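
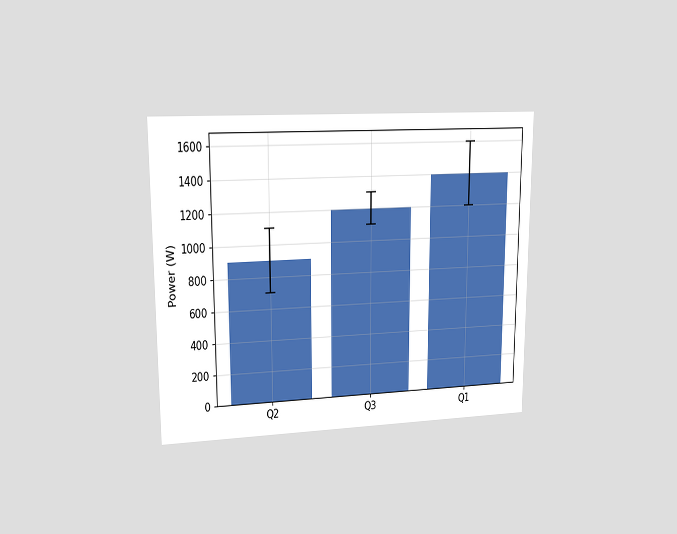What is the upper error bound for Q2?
The chart is viewed at a slight angle. The Q2 bar's upper whisker reaches 1100W.

1100W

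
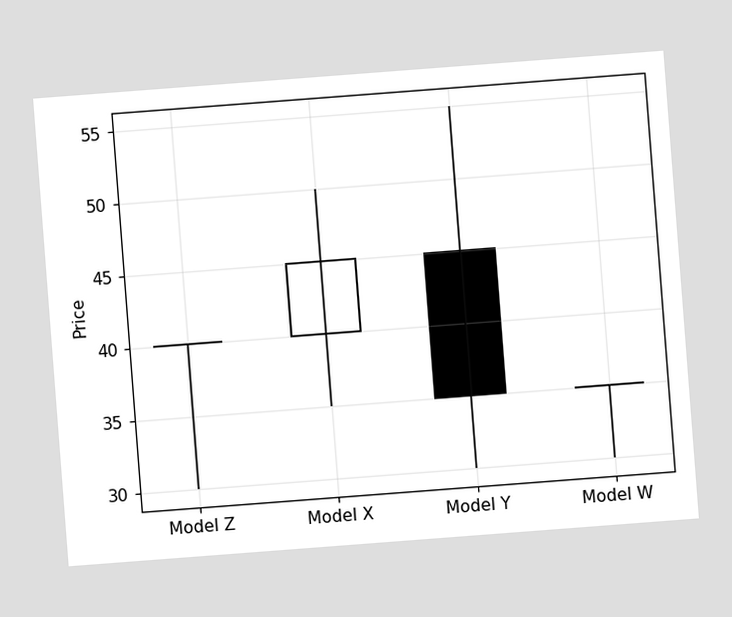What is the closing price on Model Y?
The chart is tilted about 4° counter-clockwise. The Model Y candle closes at 35.

35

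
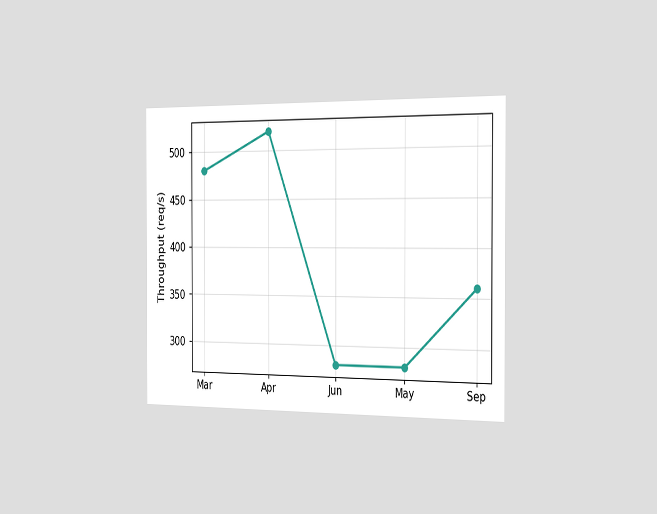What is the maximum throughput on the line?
520req/s

The chart is viewed slightly from the right. The highest point is at Apr, and reading across to the y-axis gives 520req/s.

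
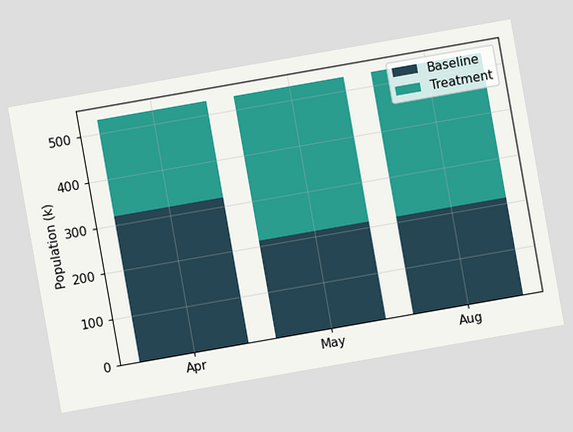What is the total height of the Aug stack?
The chart is tilted about 10° counter-clockwise. The Aug stack's top reaches 530k on the y-axis.

530k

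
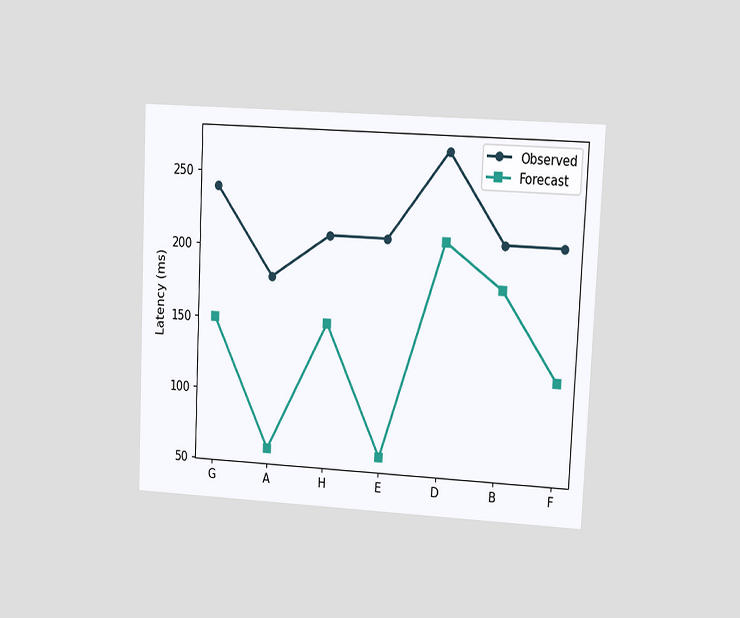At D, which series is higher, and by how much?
The chart is tilted about 3° clockwise and viewed at a slight angle. At D, Observed sits above the other line by 60ms.

Observed, by 60ms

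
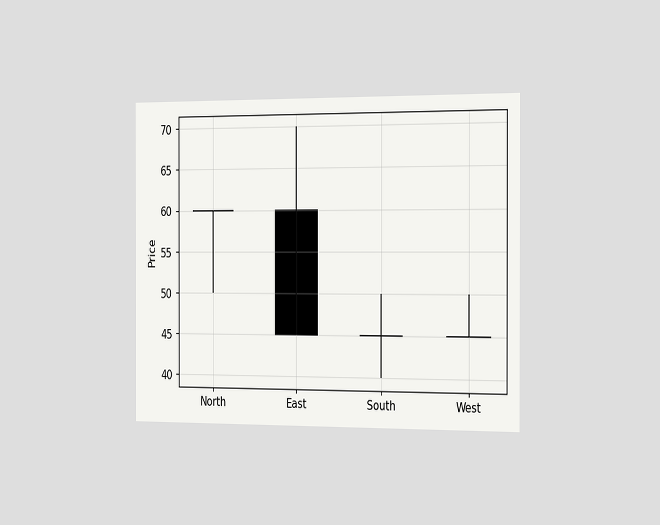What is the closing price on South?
45

The chart is viewed slightly from the right. The South candle closes at 45.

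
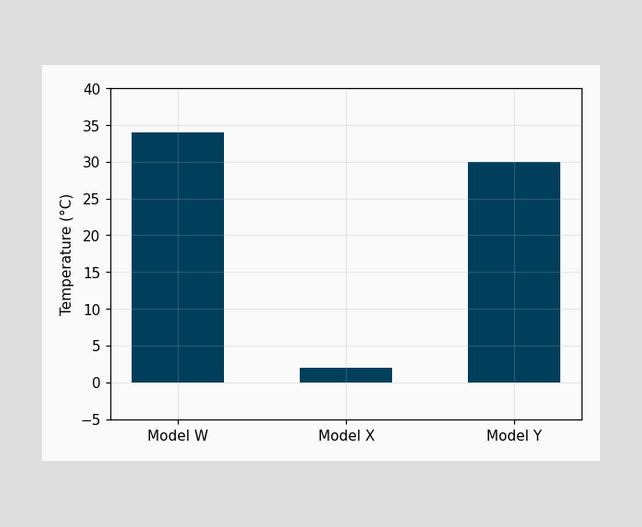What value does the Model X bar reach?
2°C

Reading along the chart's y-axis, the Model X bar reaches 2°C.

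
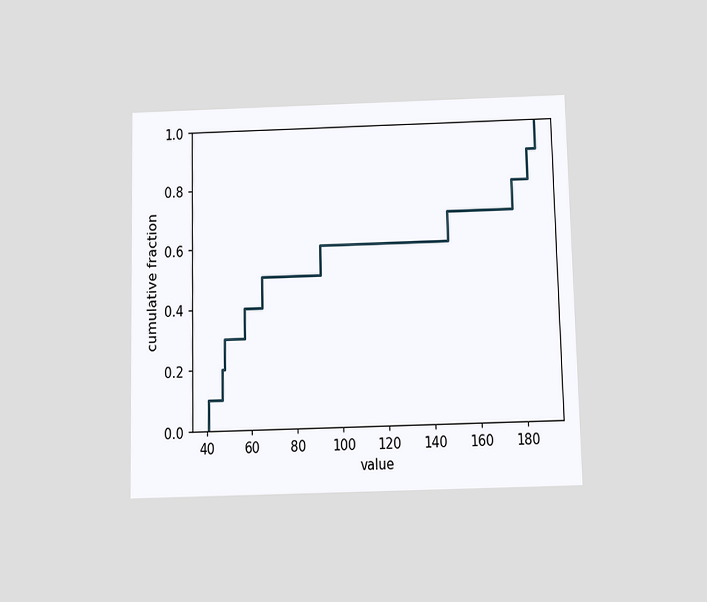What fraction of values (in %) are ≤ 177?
The chart is viewed slightly from below. At x=177 the ECDF step is at 80%.

80%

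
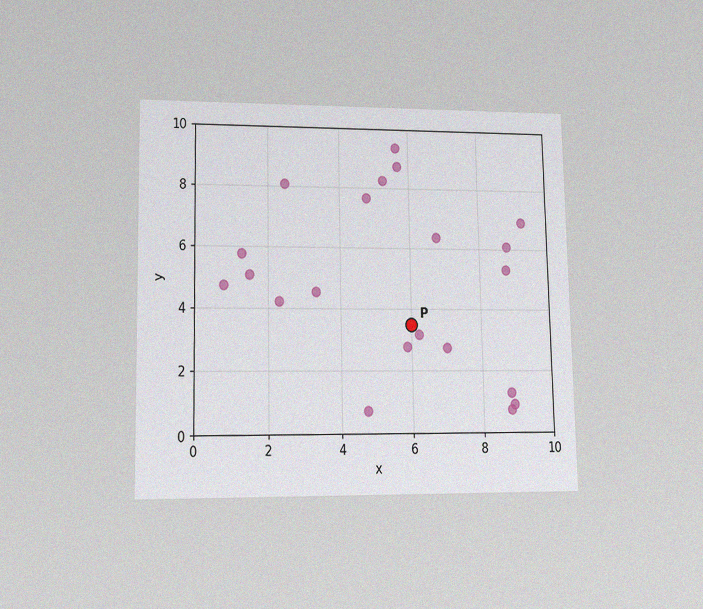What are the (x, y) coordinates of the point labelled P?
The chart is viewed at a slight angle, with some photo noise. Following the gridlines from P to each axis, P sits at (6, 3.5).

(6, 3.5)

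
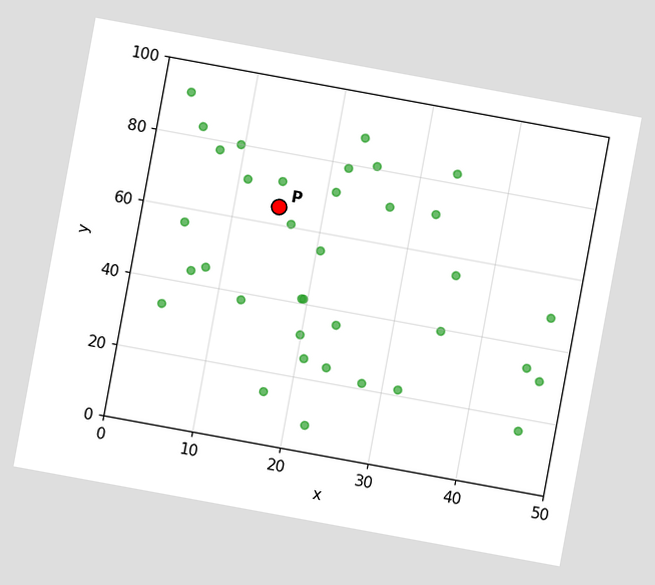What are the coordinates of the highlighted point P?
(15, 65)

The chart is tilted about 10° clockwise. Following the gridlines from P to each axis, P sits at (15, 65).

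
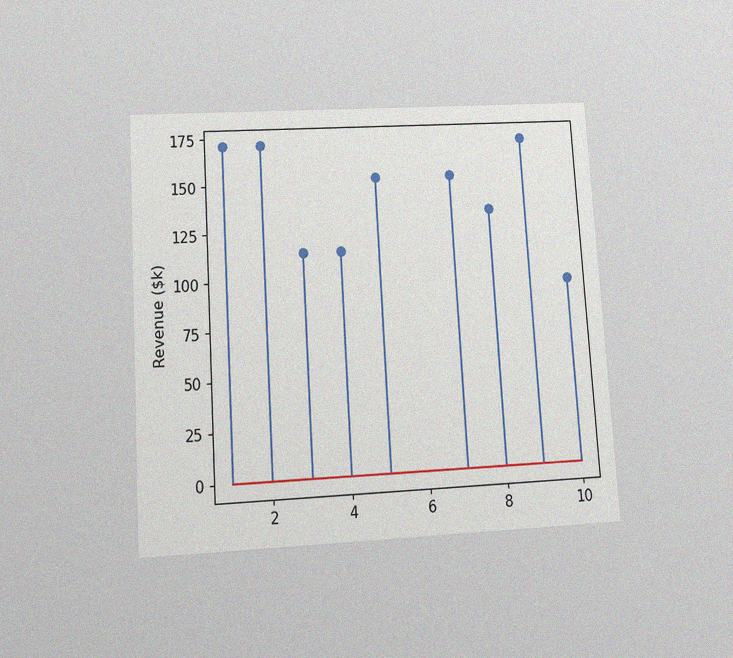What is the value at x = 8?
The chart is tilted about 3° counter-clockwise and viewed at a slight angle, with some photo noise. The stem at x=8 reaches $133k.

$133k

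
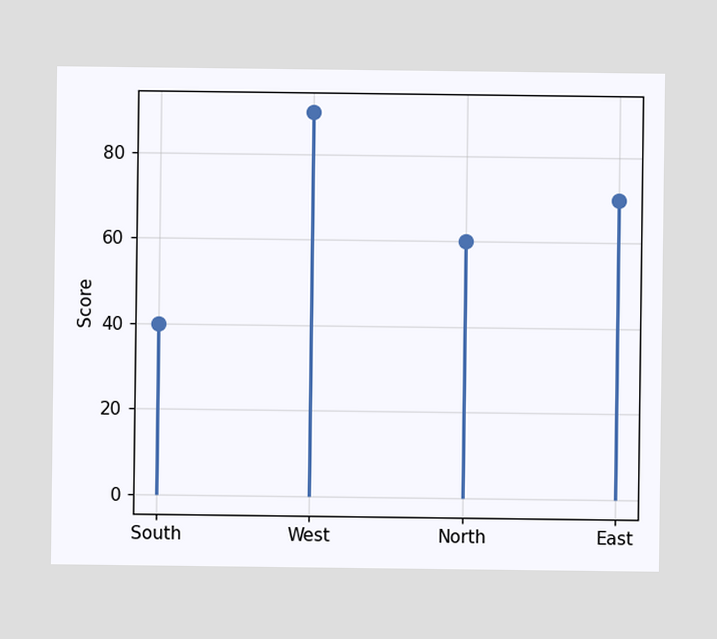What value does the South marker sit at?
The South marker sits at 40.

40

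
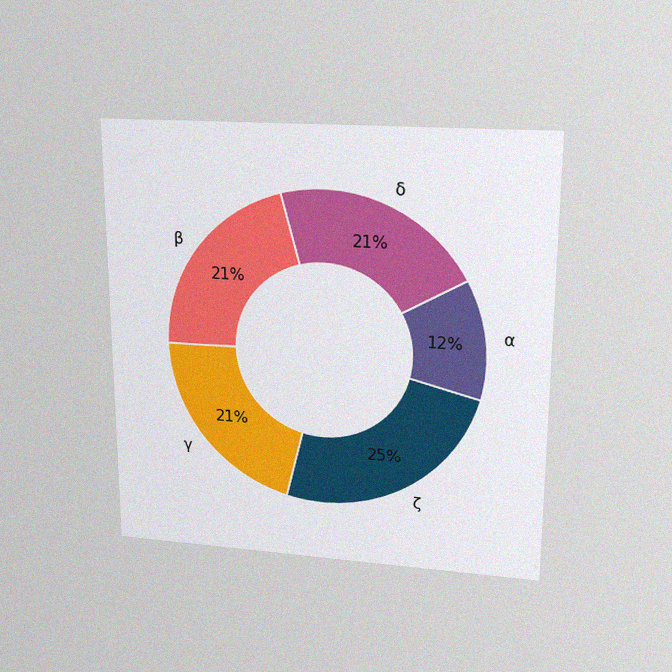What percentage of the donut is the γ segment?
21%

The chart is viewed slightly from above, with some photo noise. The γ segment takes up 21% of the ring.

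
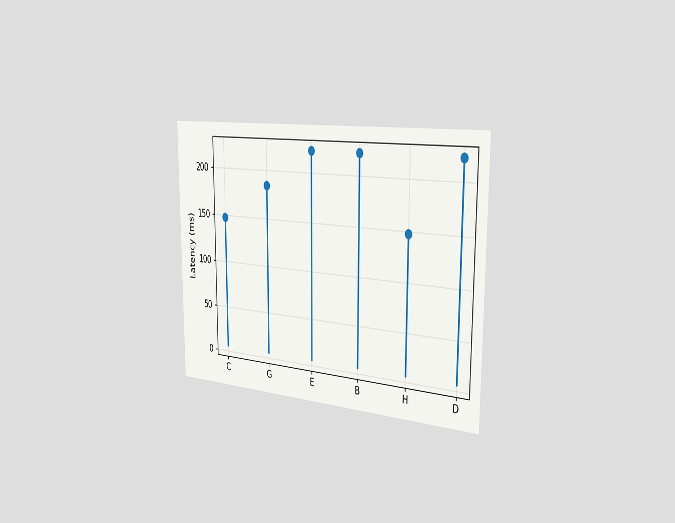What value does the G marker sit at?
The chart is viewed slightly from the right. The G marker sits at 185ms.

185ms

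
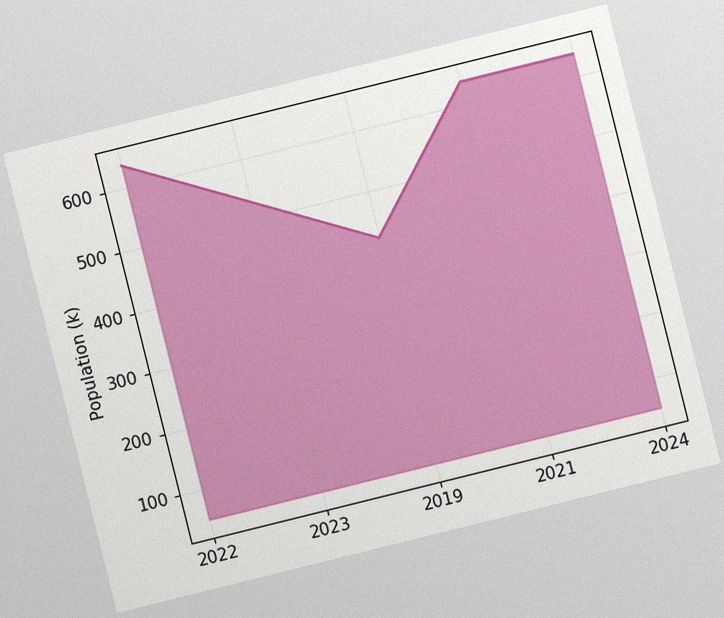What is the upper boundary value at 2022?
636k

The chart is tilted about 14° counter-clockwise, with some photo noise. At 2022 the upper boundary is at 636k.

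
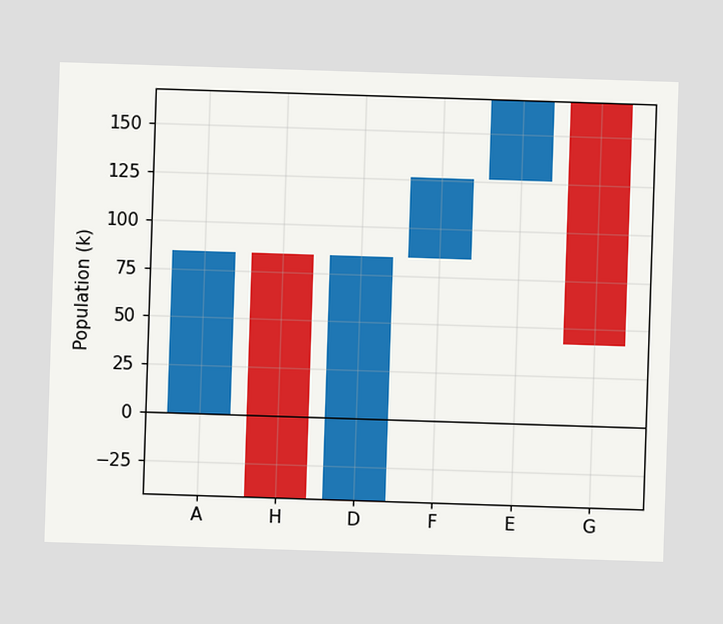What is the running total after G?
42k

After G the running total reaches 42k.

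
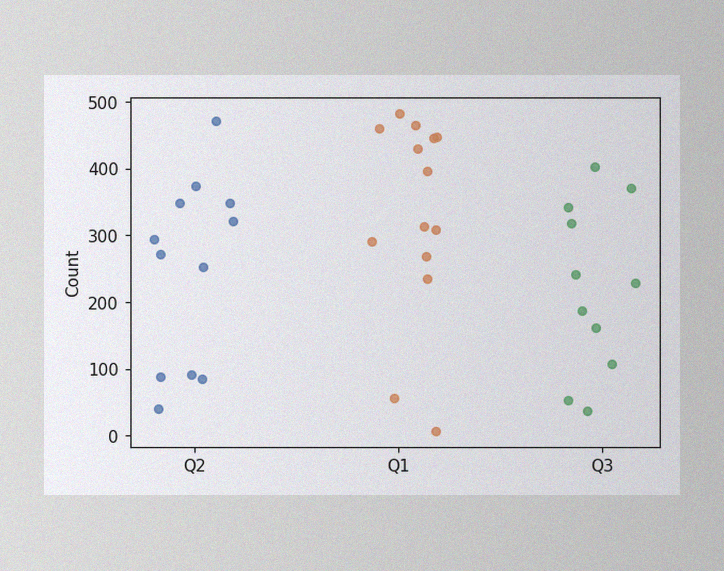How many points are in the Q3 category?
The image has some photo noise and uneven lighting. Counting the markers in the Q3 column gives 11.

11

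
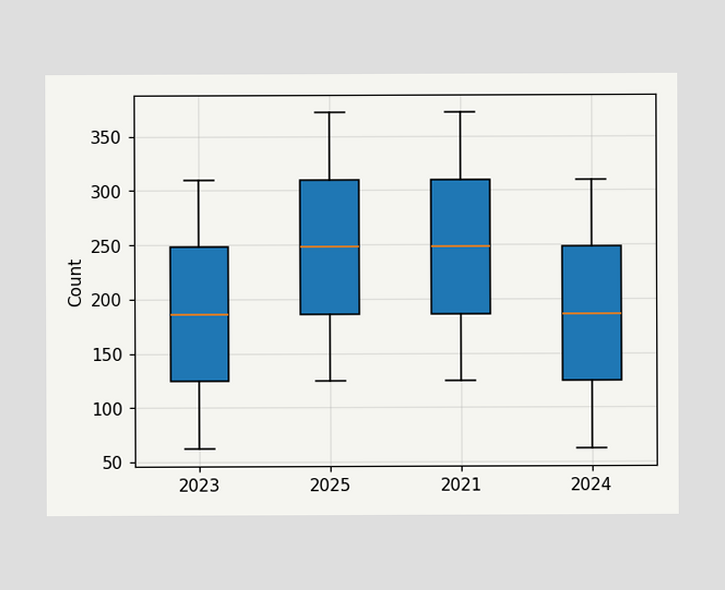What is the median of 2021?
The median line in the 2021 box sits at 248.

248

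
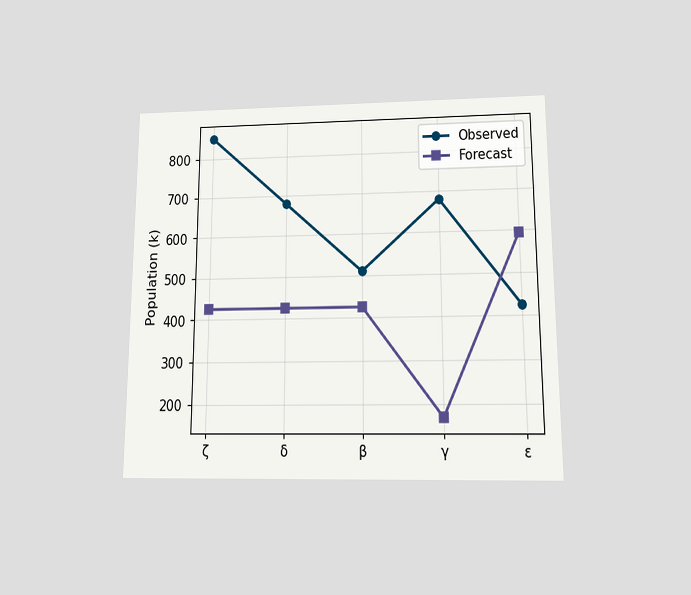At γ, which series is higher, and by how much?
The chart is viewed slightly from below. At γ, Observed sits above the other line by 510k.

Observed, by 510k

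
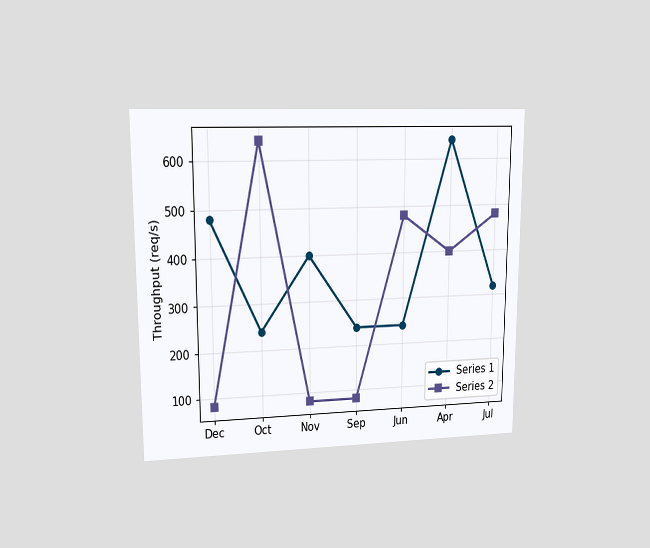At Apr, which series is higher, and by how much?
Series 1, by 240req/s

The chart is viewed at a slight angle. At Apr, Series 1 sits above the other line by 240req/s.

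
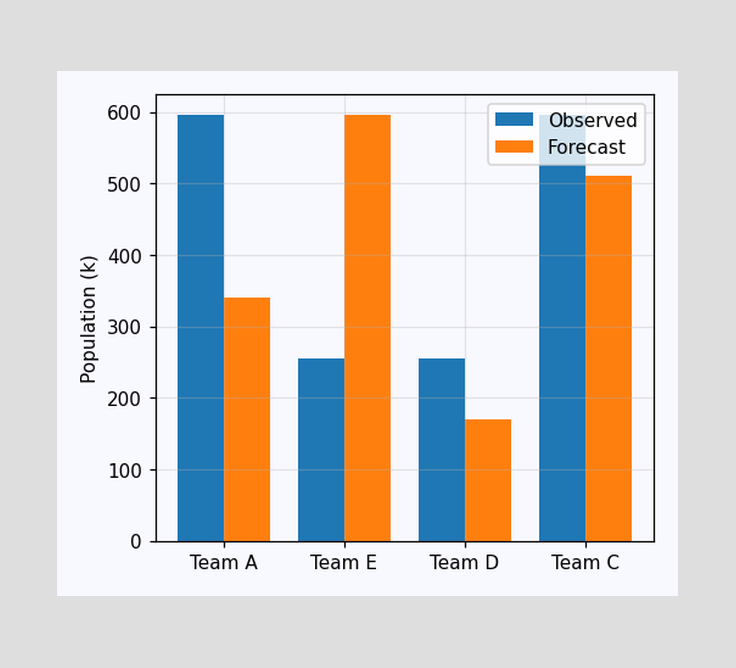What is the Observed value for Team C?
595k

The Observed bar at Team C reaches 595k on the y-axis.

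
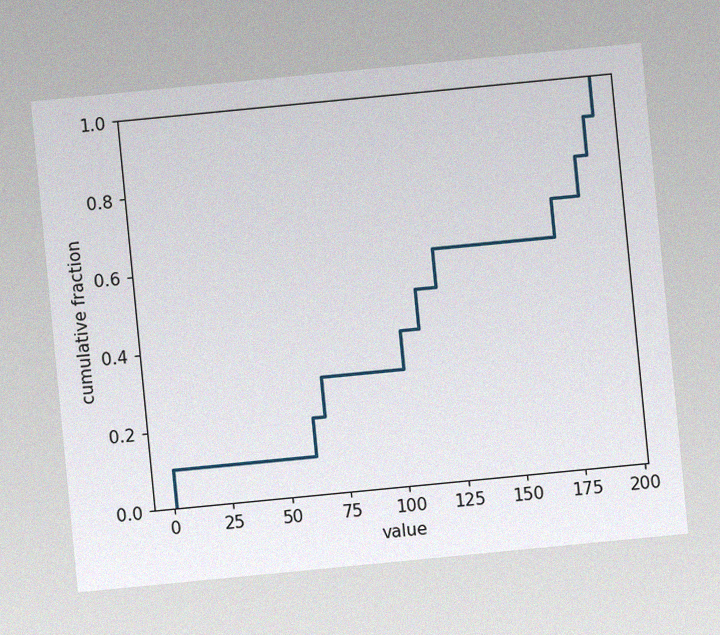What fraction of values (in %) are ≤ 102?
40%

The chart is tilted about 6° counter-clockwise, with some photo noise. At x=102 the ECDF step is at 40%.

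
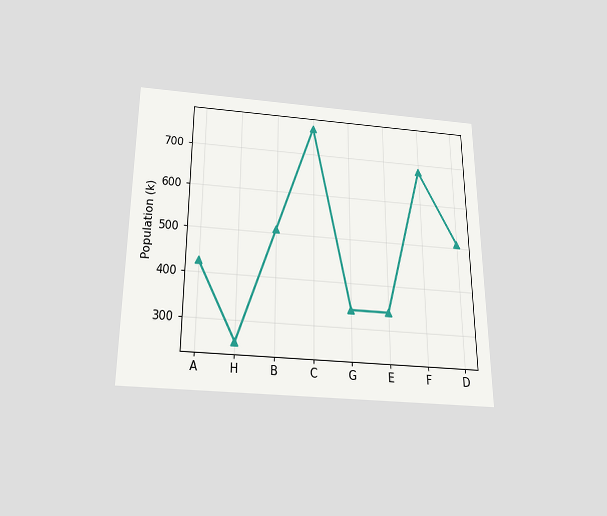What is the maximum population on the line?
765k

The chart is viewed slightly from below. The highest point is at C, and reading across to the y-axis gives 765k.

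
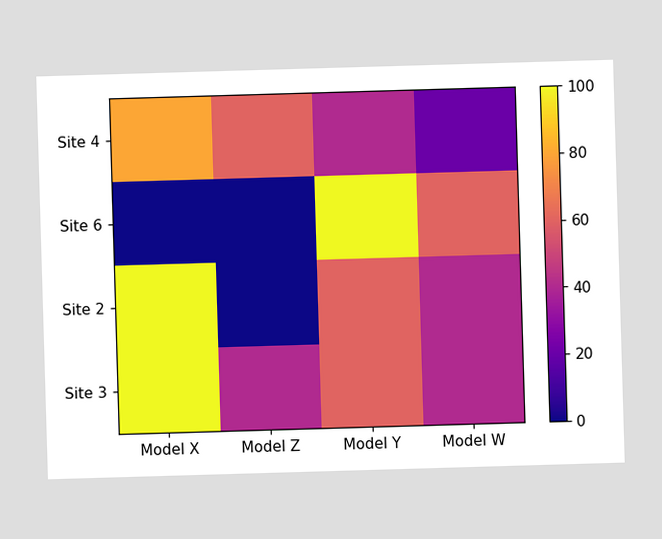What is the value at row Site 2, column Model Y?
60

Matching cell (Site 2, Model Y) against the colorbar gives 60.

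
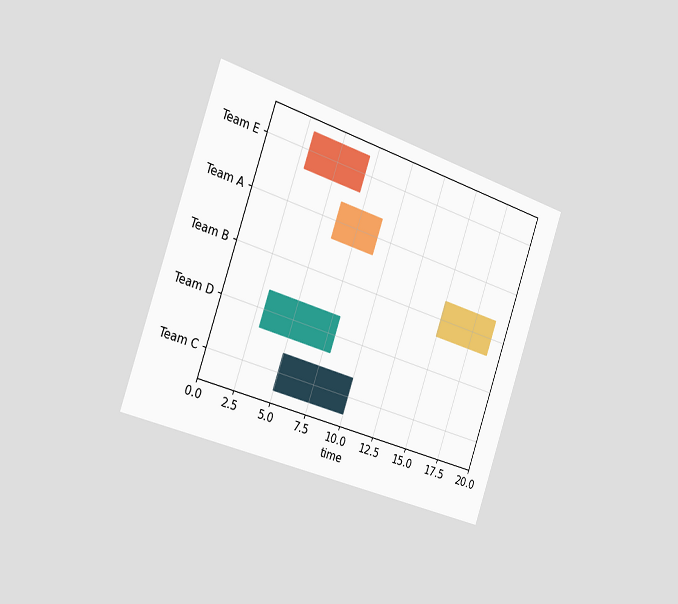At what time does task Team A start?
6

The chart is tilted about 19° clockwise and viewed slightly from the left. The Team A bar begins at t=6.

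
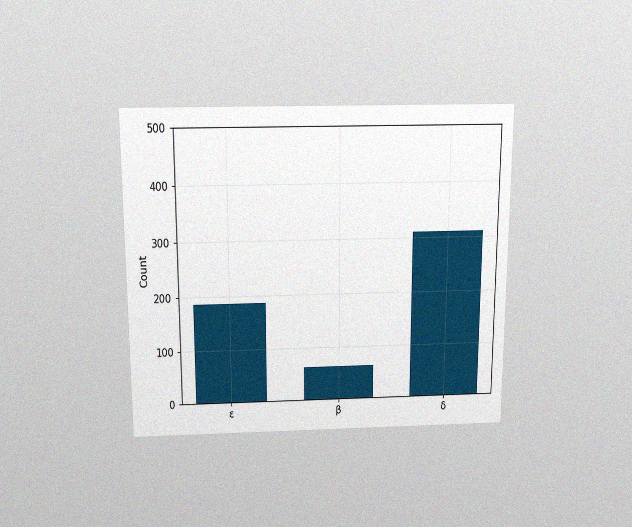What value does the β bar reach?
The chart is viewed slightly from above, with some photo noise. Reading along the chart's y-axis, the β bar reaches 62.

62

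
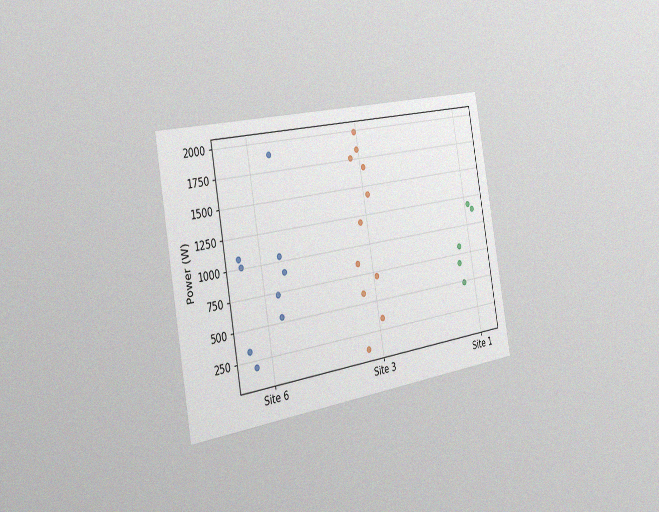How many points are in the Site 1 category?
5

The chart is tilted about 10° counter-clockwise and viewed slightly from the left, with some photo noise. Counting the markers in the Site 1 column gives 5.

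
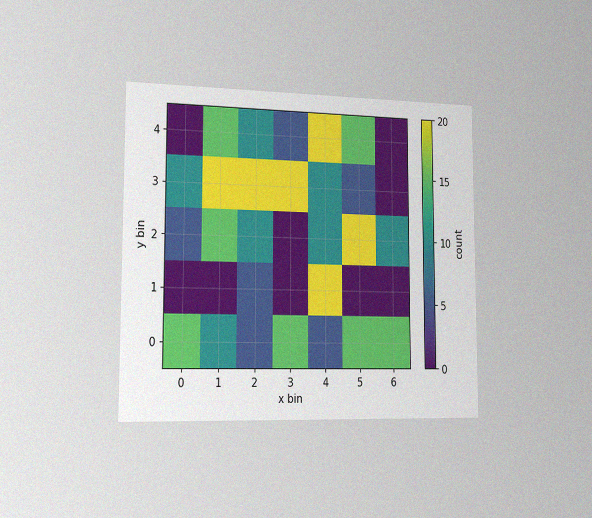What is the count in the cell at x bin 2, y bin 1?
The chart is viewed slightly from the left, with some photo noise. Matching the cell (2, 1) against the colorbar gives 5.

5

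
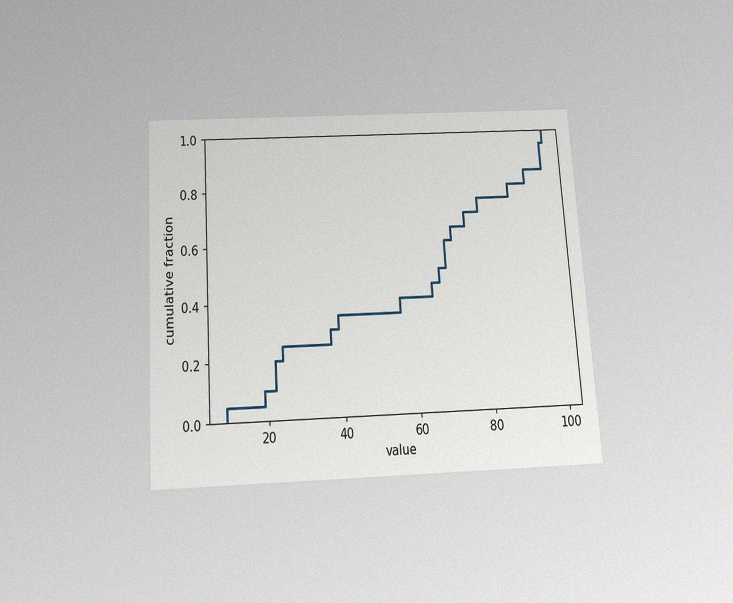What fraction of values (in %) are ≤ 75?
70%

The chart is tilted about 4° counter-clockwise and viewed slightly from below, with some photo noise. At x=75 the ECDF step is at 70%.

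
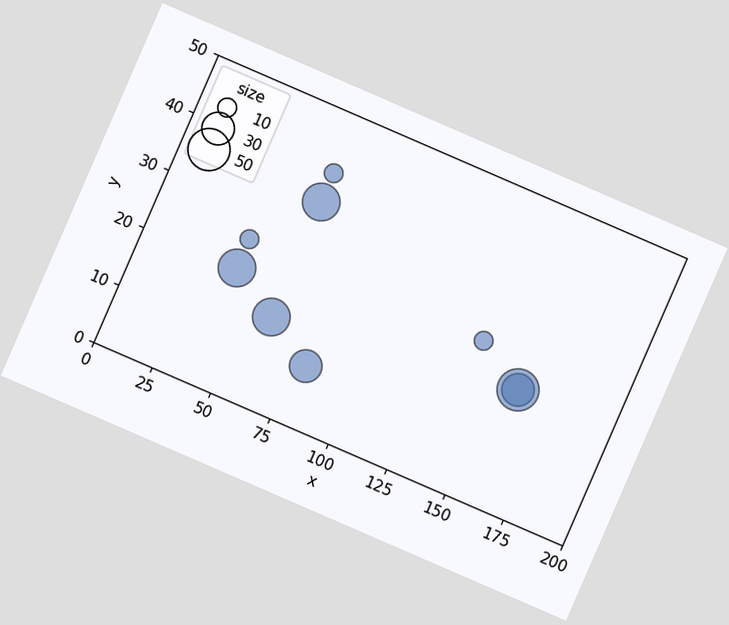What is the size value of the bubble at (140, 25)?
10

The chart is tilted about 23° clockwise. Matching the bubble at (140, 25) against the size legend gives 10.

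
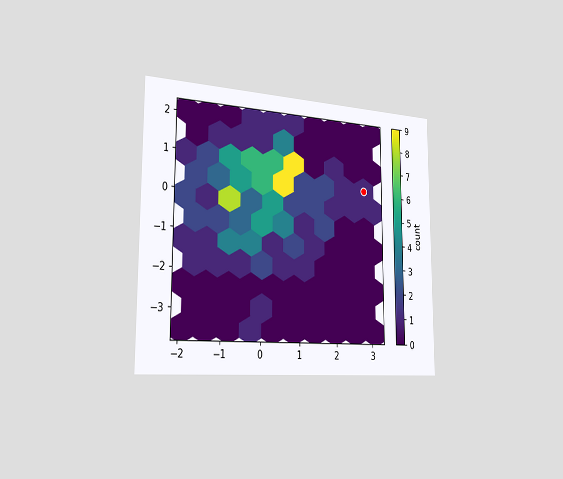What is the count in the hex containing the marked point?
1

The chart is viewed slightly from the left. The marked hex reads 1 on the colorbar.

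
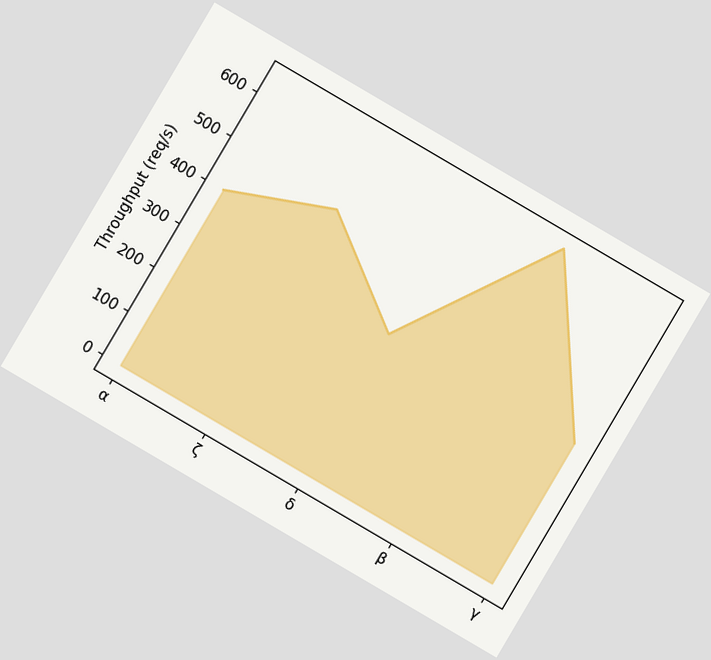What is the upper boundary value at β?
640req/s

The chart is tilted about 30° clockwise. At β the upper boundary is at 640req/s.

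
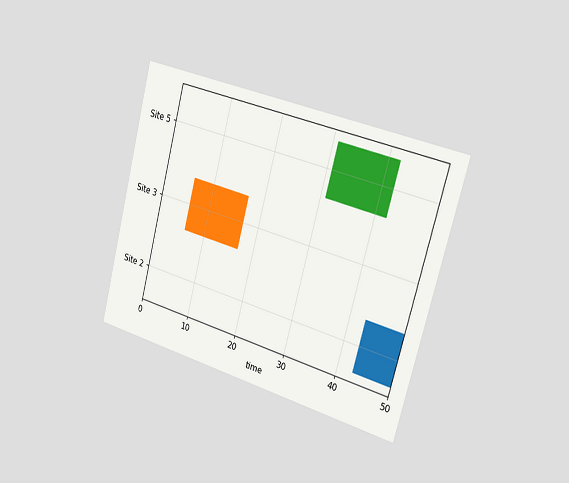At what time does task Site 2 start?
43

The chart is tilted about 15° clockwise and viewed slightly from the right. The Site 2 bar begins at t=43.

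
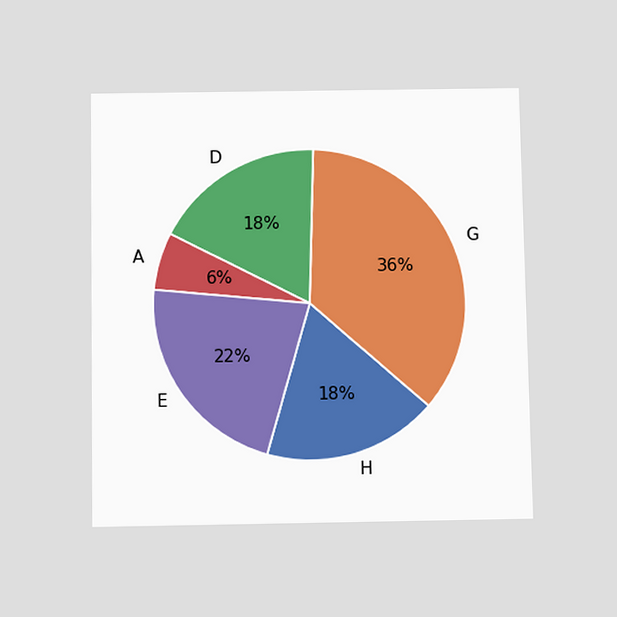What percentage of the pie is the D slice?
18%

The chart is viewed slightly from below. The D slice takes up 18% of the pie.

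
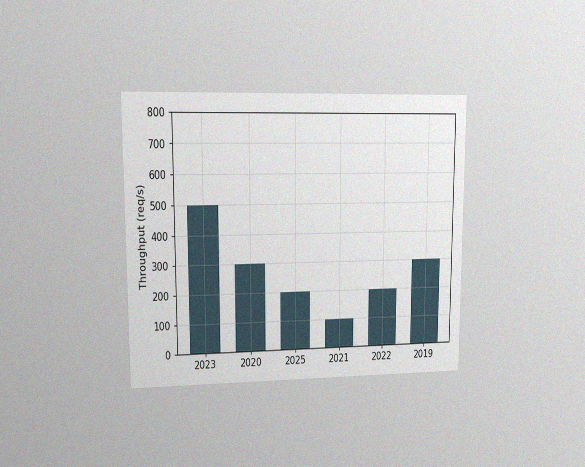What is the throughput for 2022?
The chart is viewed at a slight angle, with some photo noise. Reading along the chart's y-axis, the 2022 bar reaches 200req/s.

200req/s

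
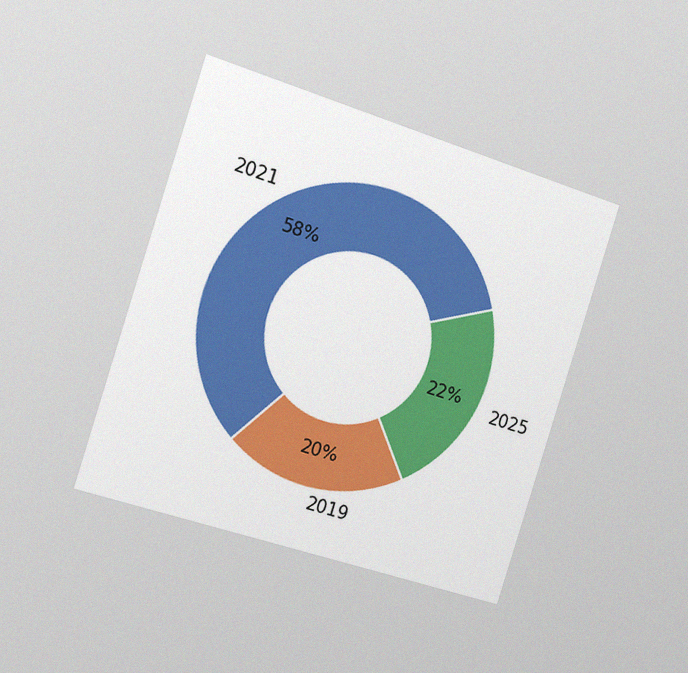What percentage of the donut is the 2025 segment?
The chart is tilted about 18° clockwise and viewed slightly from the left, with some photo noise. The 2025 segment takes up 22% of the ring.

22%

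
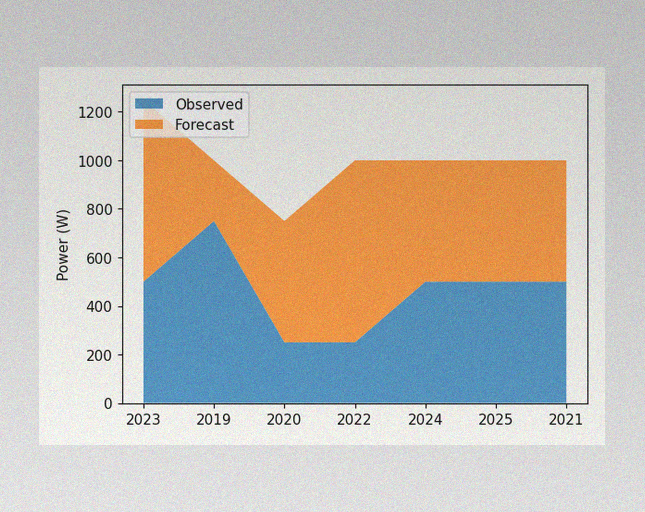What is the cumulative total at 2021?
1000W

The image has some photo noise and uneven lighting. The stacked total at 2021 reaches 1000W.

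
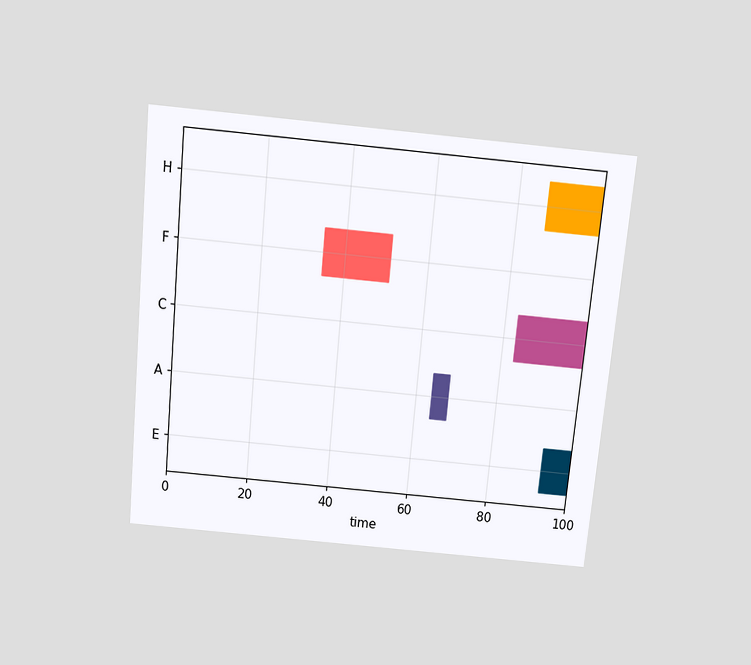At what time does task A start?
64

The chart is tilted about 5° clockwise and viewed slightly from above. The A bar begins at t=64.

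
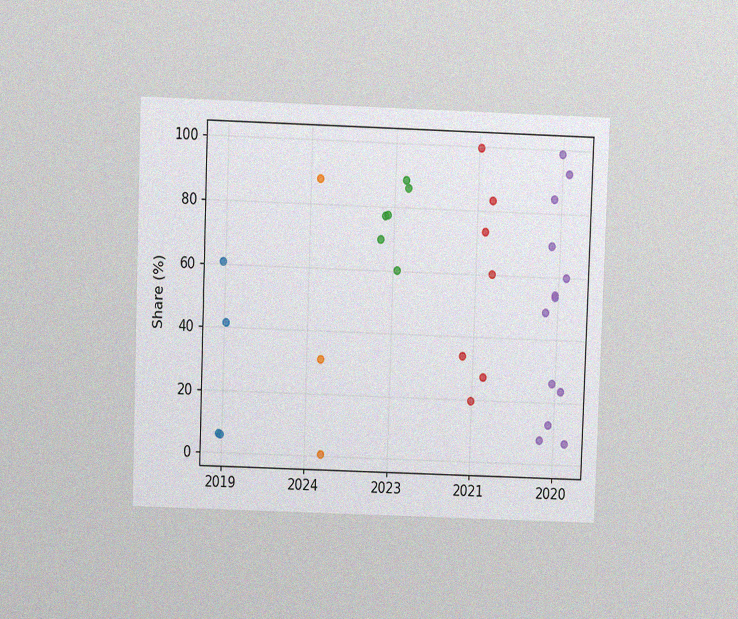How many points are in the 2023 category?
The chart is tilted about 2° clockwise and viewed at a slight angle, with some photo noise. Counting the markers in the 2023 column gives 6.

6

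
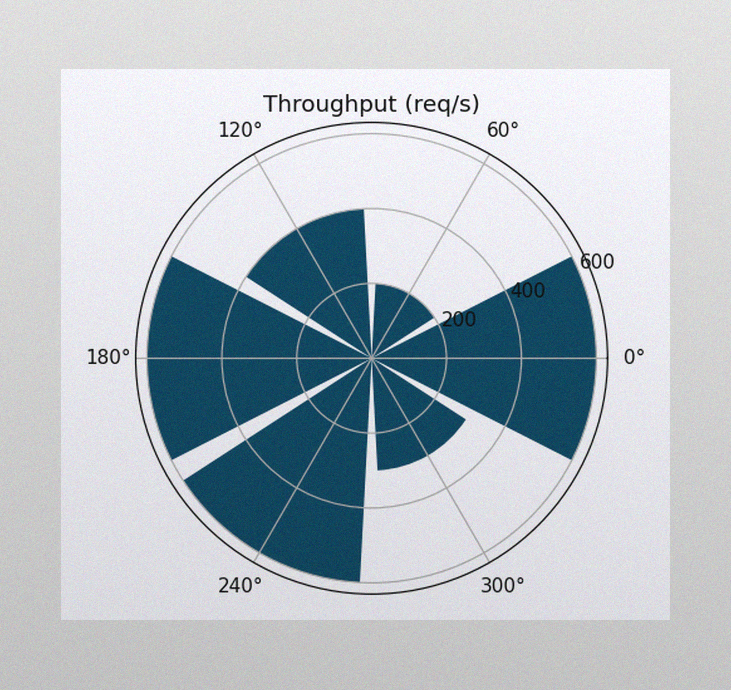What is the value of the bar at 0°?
600req/s

The image has some photo noise and uneven lighting. The bar at 0° reaches 600req/s on the radial axis.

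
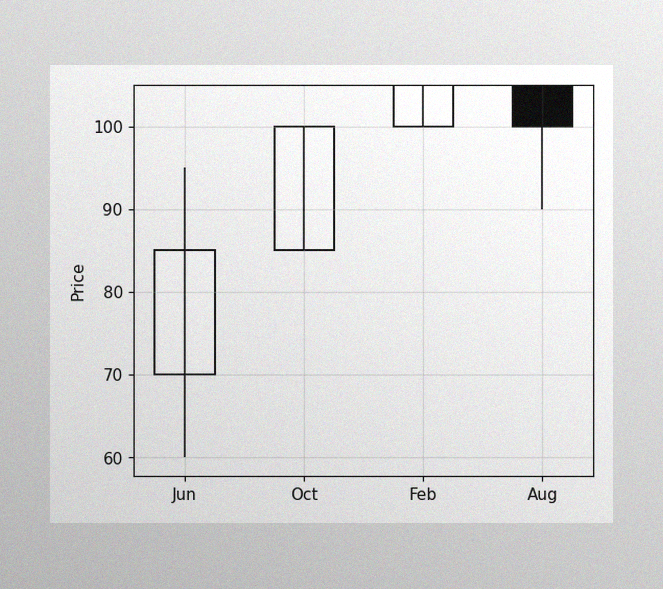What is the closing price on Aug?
The image has some photo noise and uneven lighting. The Aug candle closes at 100.

100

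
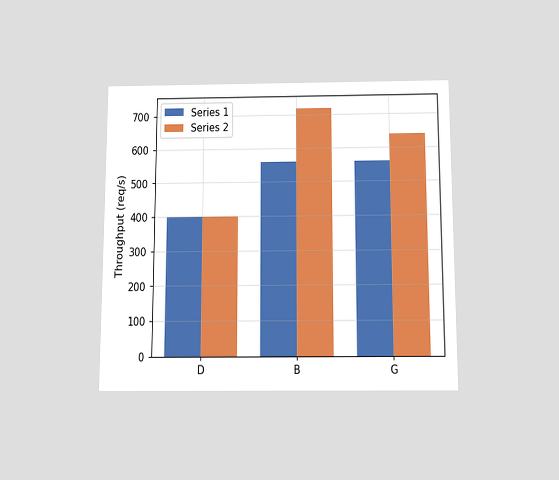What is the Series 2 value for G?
The chart is viewed slightly from below. The Series 2 bar at G reaches 640req/s on the y-axis.

640req/s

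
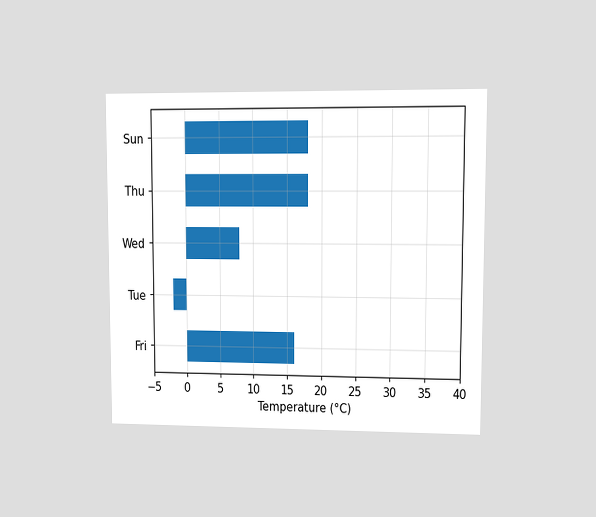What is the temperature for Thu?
The chart is viewed at a slight angle. Reading along the chart's x-axis, the Thu bar reaches 18°C.

18°C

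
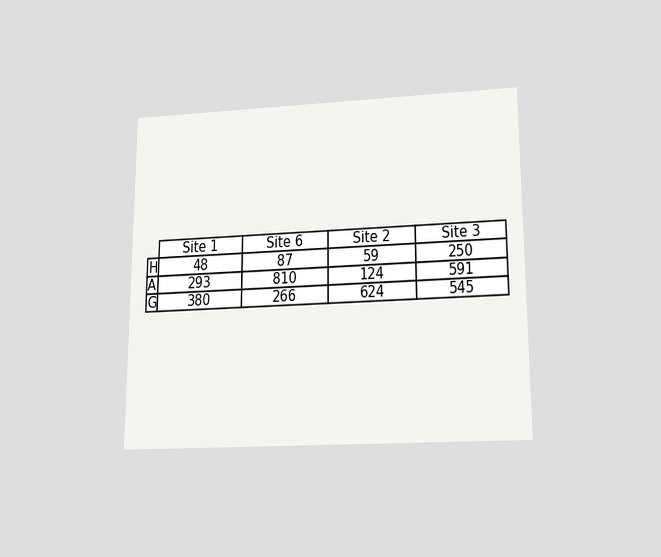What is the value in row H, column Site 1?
The chart is viewed slightly from below. The (H, Site 1) cell reads 48.

48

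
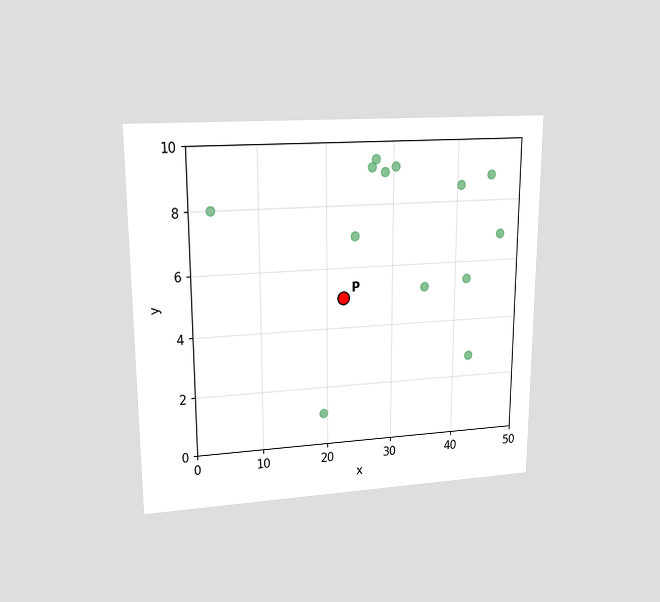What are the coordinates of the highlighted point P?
The chart is viewed at a slight angle. Following the gridlines from P to each axis, P sits at (22.5, 5).

(22.5, 5)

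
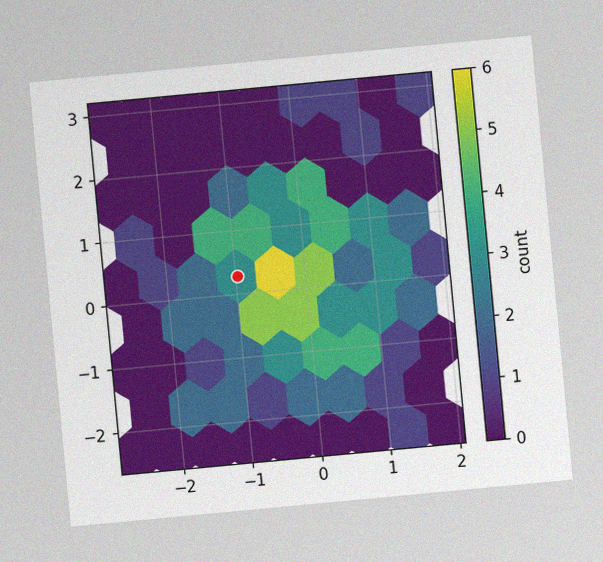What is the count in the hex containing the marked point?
3

The chart is tilted about 5° counter-clockwise, with some photo noise. The marked hex reads 3 on the colorbar.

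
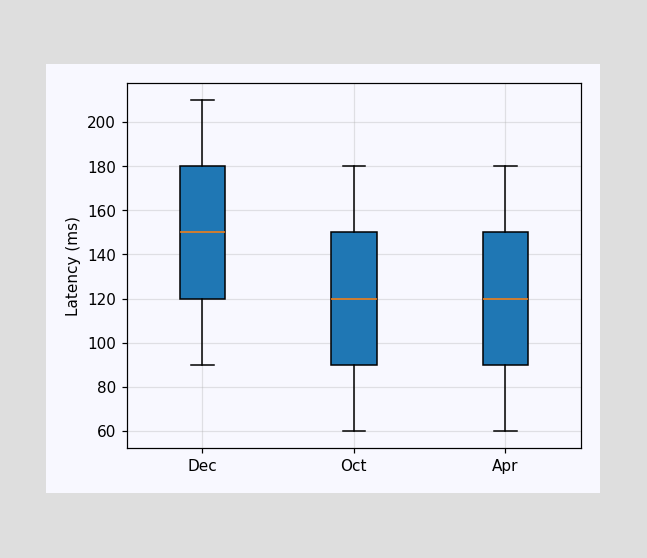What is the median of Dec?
150ms

The median line in the Dec box sits at 150ms.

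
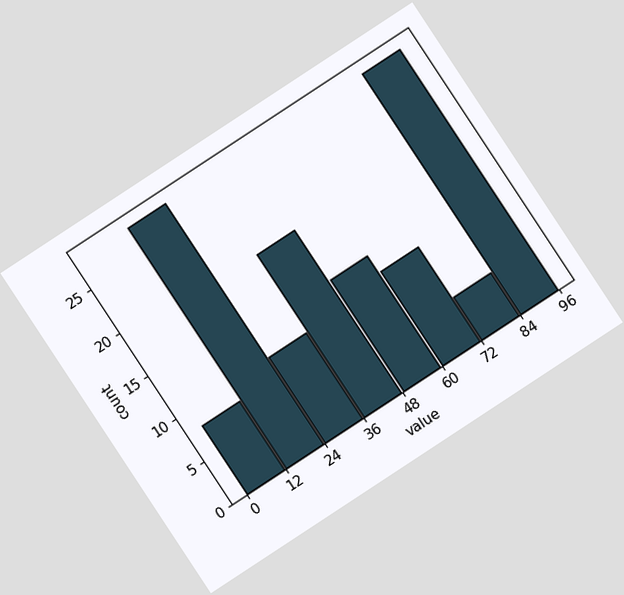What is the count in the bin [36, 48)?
The chart is tilted about 33° counter-clockwise. The [36, 48) bin has height 19.

19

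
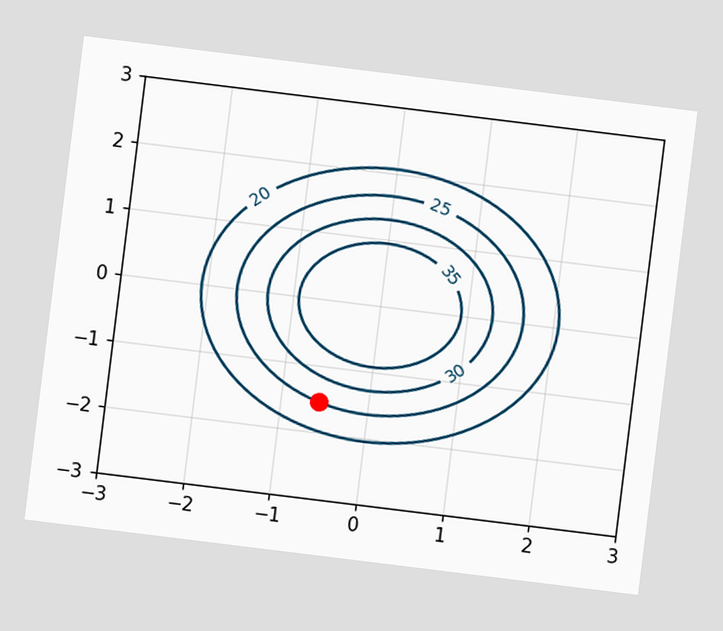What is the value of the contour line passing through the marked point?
The chart is tilted about 7° clockwise. The marked point sits on the contour labelled 25.

25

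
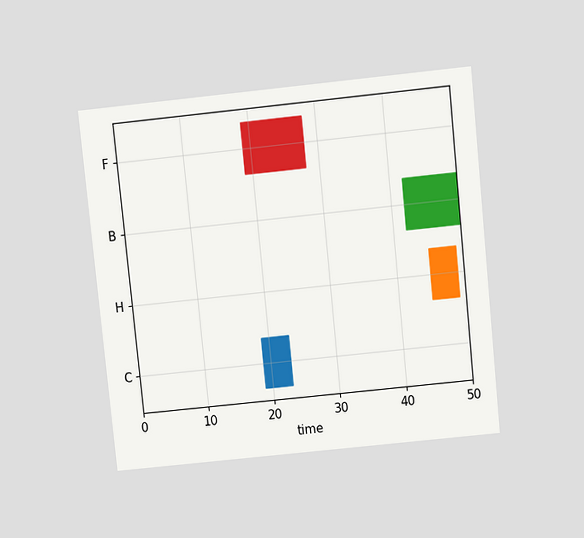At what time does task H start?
The chart is tilted about 6° counter-clockwise and viewed slightly from above. The H bar begins at t=45.

45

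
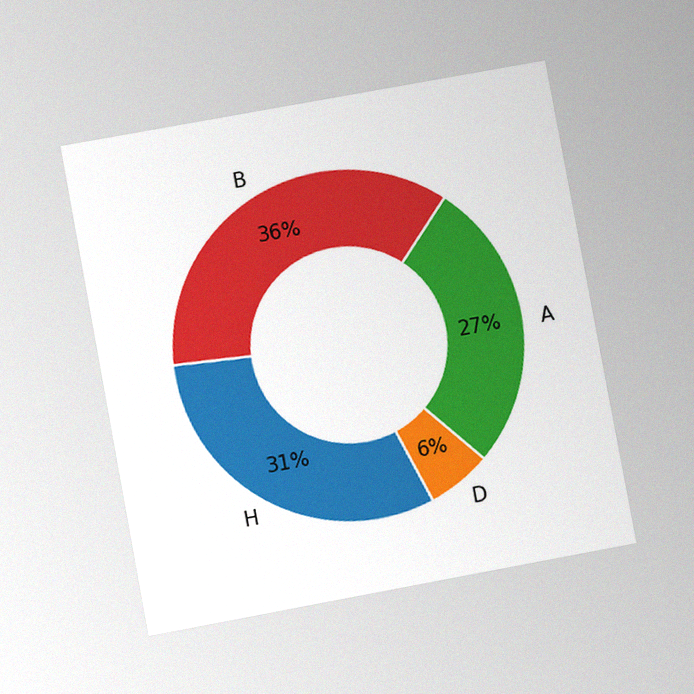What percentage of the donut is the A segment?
27%

The chart is tilted about 10° counter-clockwise and viewed at a slight angle, with some photo noise. The A segment takes up 27% of the ring.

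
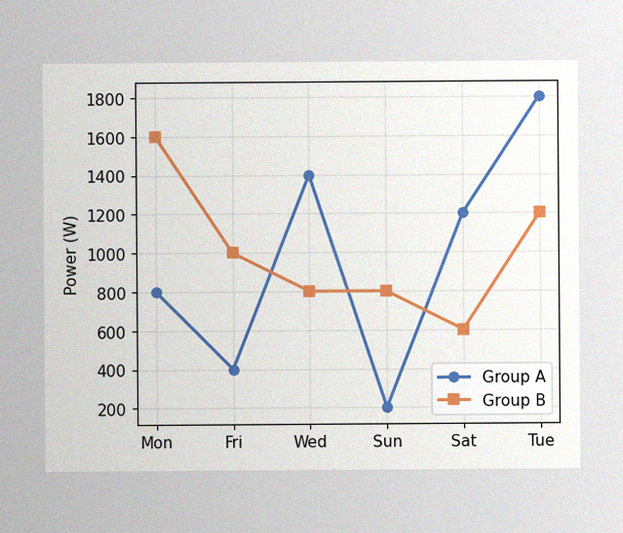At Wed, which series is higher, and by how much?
The image has some photo noise and uneven lighting. At Wed, Group A sits above the other line by 600W.

Group A, by 600W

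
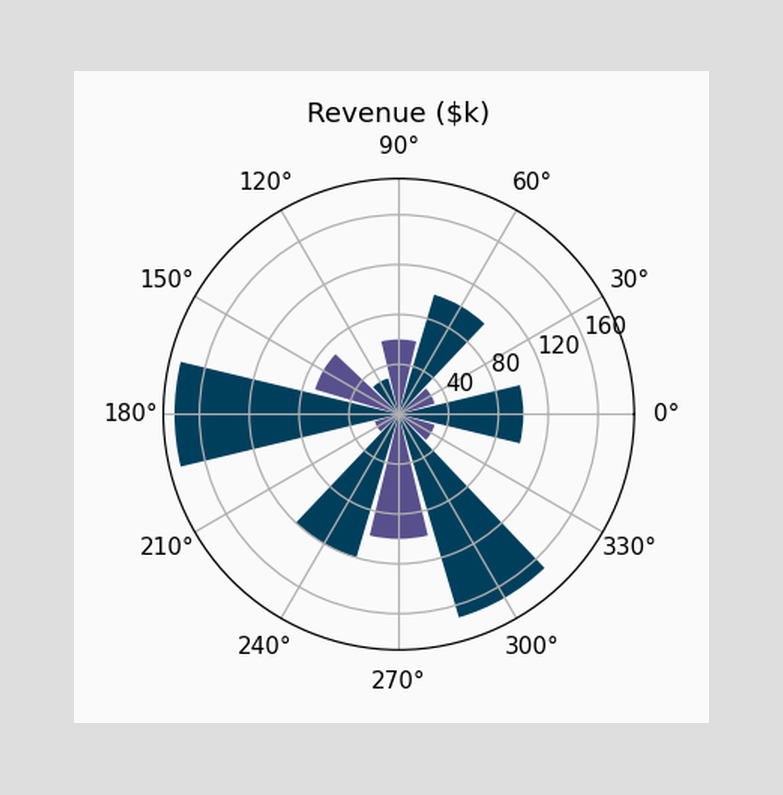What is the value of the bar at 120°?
$30k

The bar at 120° reaches $30k on the radial axis.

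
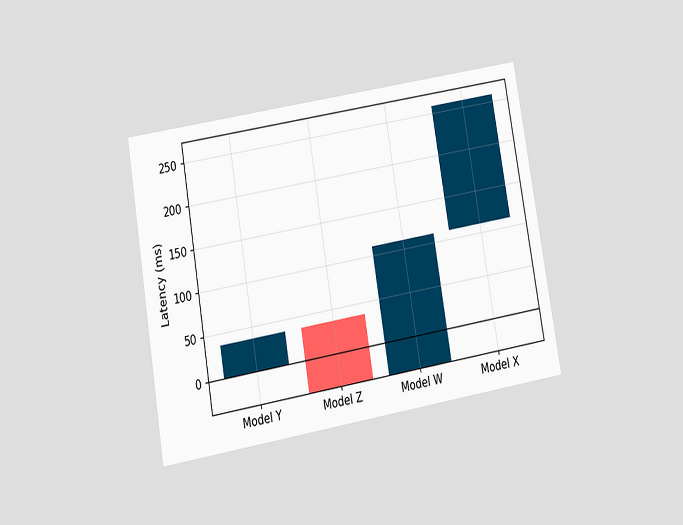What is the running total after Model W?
The chart is tilted about 10° counter-clockwise and viewed at a slight angle. After Model W the running total reaches 111ms.

111ms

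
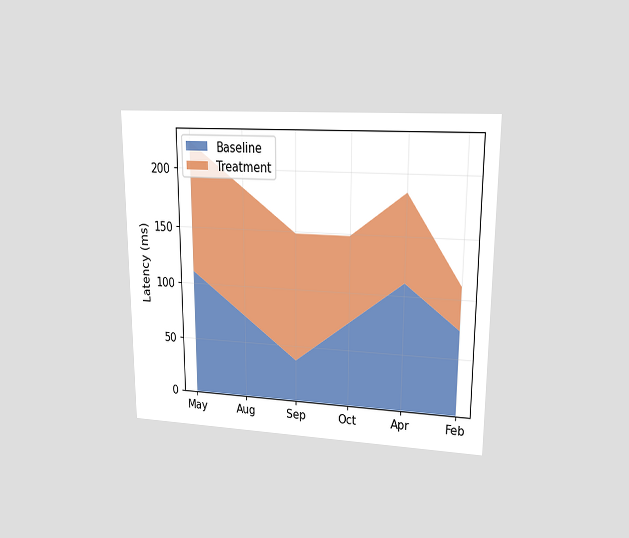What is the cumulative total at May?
The chart is viewed at a slight angle. The stacked total at May reaches 222ms.

222ms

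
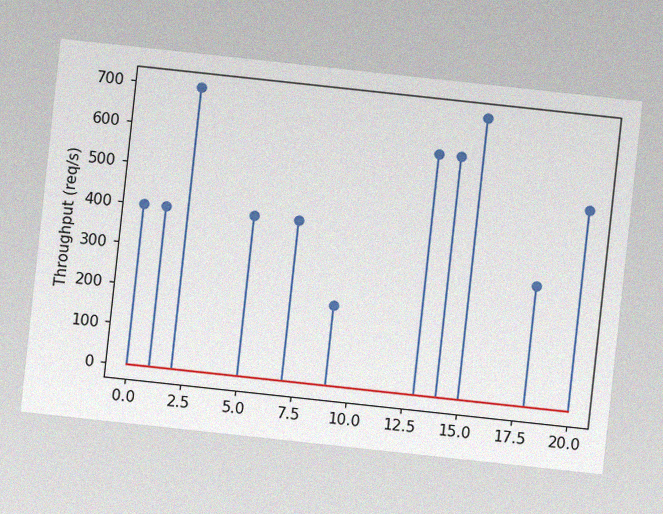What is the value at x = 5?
The chart is tilted about 6° clockwise, with some photo noise. The stem at x=5 reaches 400req/s.

400req/s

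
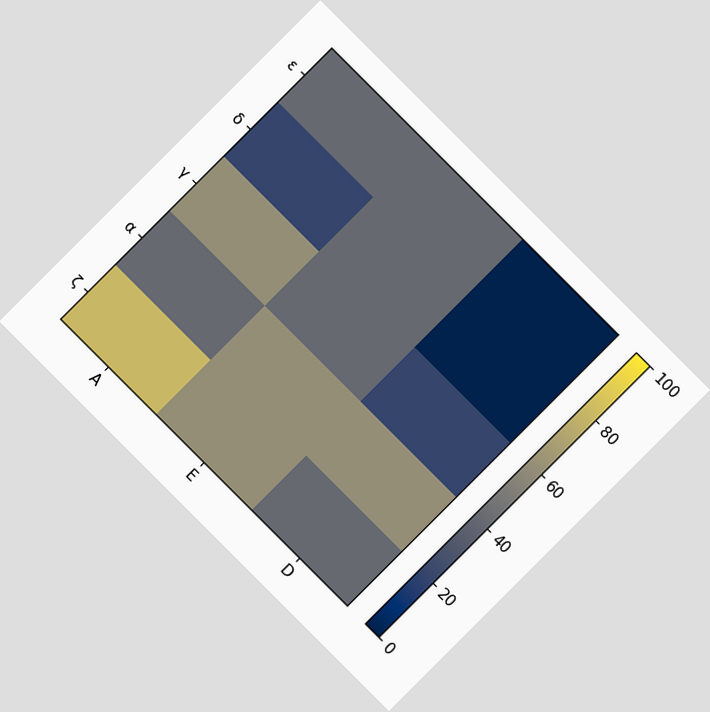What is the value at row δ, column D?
0

The chart is tilted about 45° clockwise. Matching cell (δ, D) against the colorbar gives 0.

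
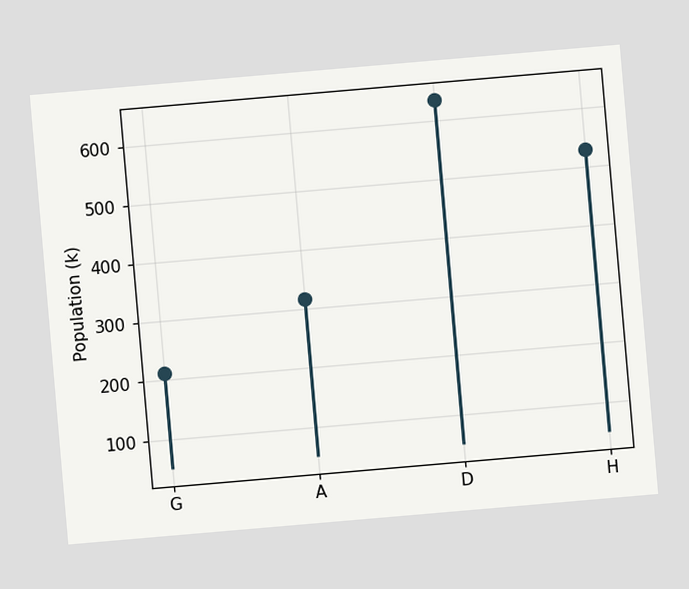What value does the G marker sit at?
212k

The chart is tilted about 5° counter-clockwise. The G marker sits at 212k.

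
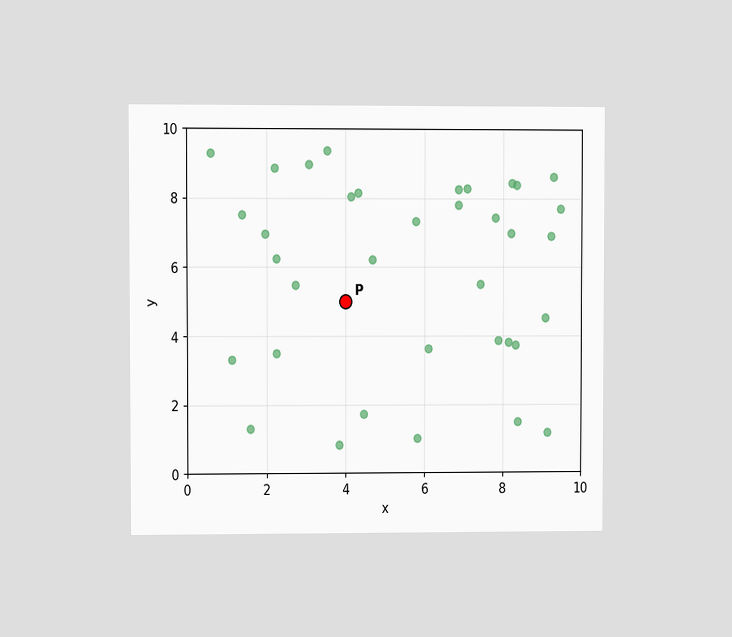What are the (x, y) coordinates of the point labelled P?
The chart is viewed at a slight angle. Following the gridlines from P to each axis, P sits at (4, 5).

(4, 5)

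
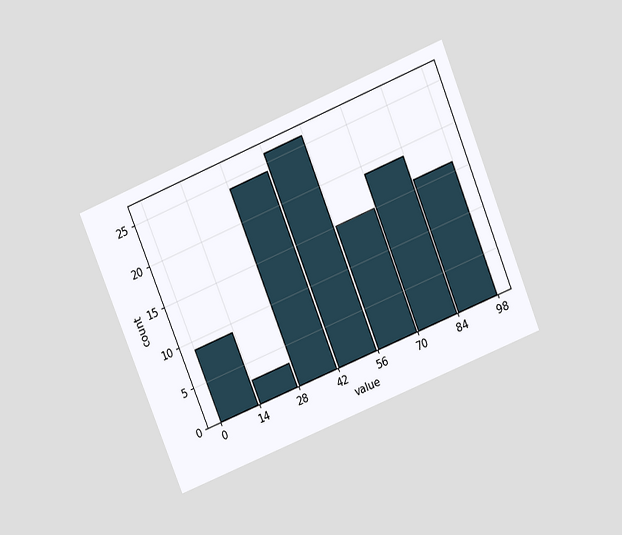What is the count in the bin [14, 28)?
3

The chart is tilted about 22° counter-clockwise and viewed slightly from above. The [14, 28) bin has height 3.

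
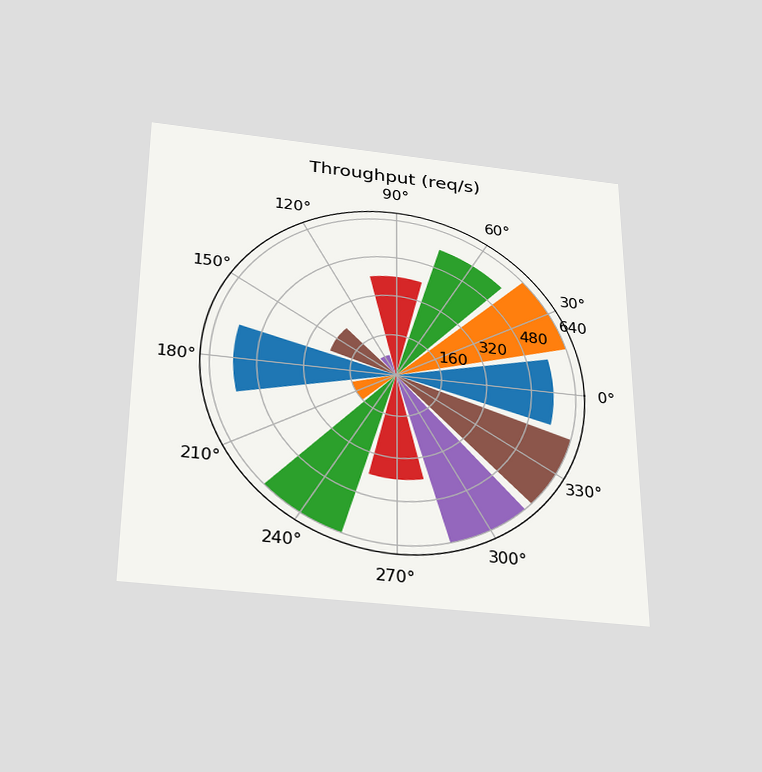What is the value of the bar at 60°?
560req/s

The chart is viewed slightly from below. The bar at 60° reaches 560req/s on the radial axis.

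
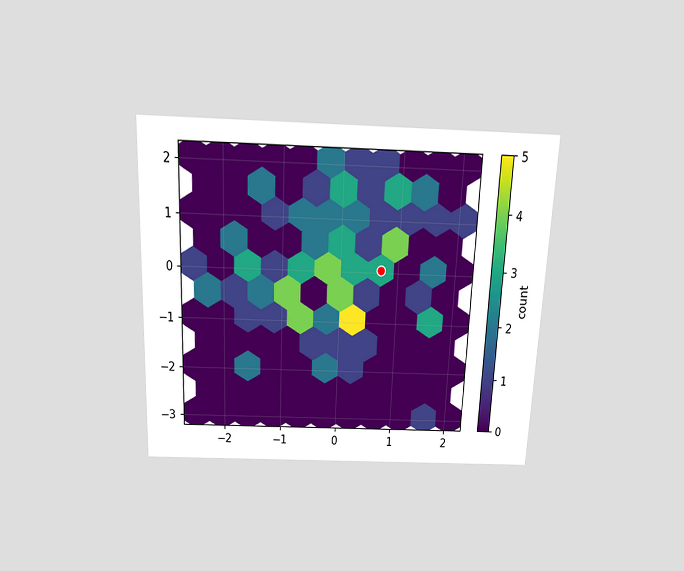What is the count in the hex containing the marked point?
3

The chart is tilted about 2° clockwise and viewed slightly from above. The marked hex reads 3 on the colorbar.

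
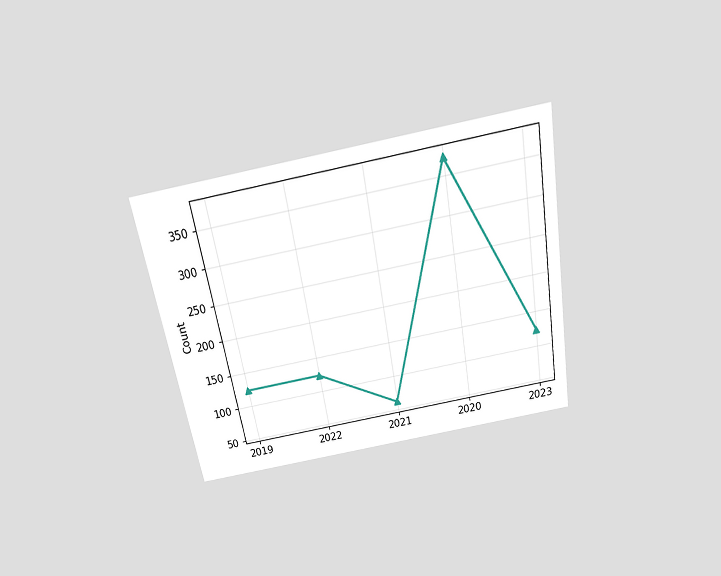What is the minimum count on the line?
62

The chart is tilted about 10° counter-clockwise and viewed slightly from above. The lowest point is at 2021, and reading across to the y-axis gives 62.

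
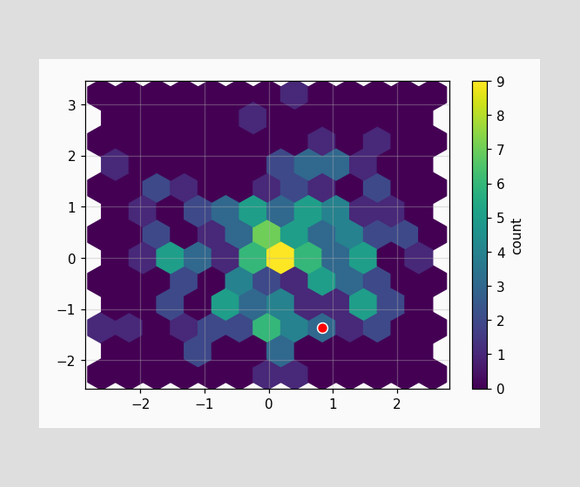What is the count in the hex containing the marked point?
3

The marked hex reads 3 on the colorbar.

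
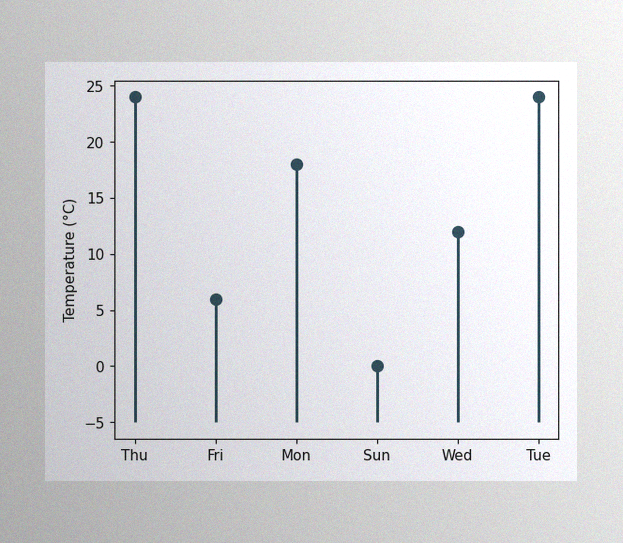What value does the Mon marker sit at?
18°C

The image has some photo noise and uneven lighting. The Mon marker sits at 18°C.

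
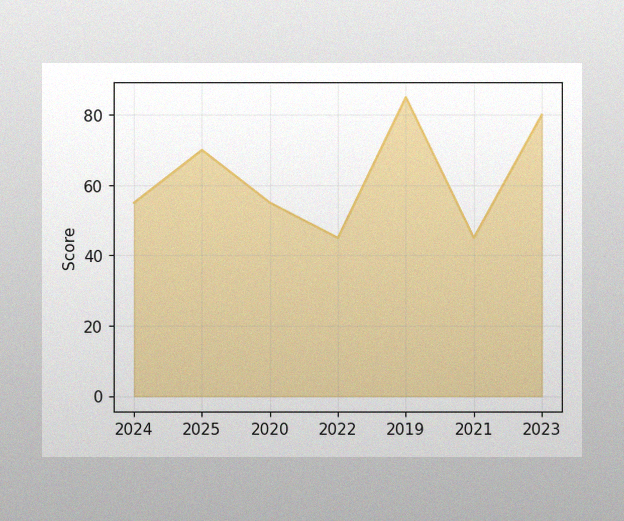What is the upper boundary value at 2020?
55

The image has some photo noise and uneven lighting. At 2020 the upper boundary is at 55.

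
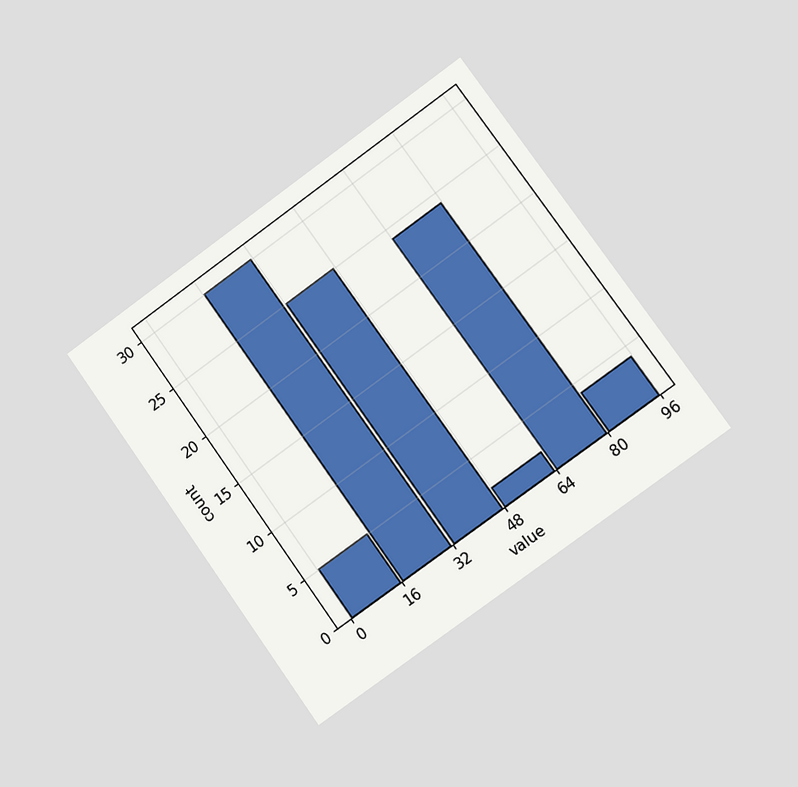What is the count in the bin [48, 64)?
The chart is tilted about 36° counter-clockwise and viewed slightly from the right. The [48, 64) bin has height 2.

2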